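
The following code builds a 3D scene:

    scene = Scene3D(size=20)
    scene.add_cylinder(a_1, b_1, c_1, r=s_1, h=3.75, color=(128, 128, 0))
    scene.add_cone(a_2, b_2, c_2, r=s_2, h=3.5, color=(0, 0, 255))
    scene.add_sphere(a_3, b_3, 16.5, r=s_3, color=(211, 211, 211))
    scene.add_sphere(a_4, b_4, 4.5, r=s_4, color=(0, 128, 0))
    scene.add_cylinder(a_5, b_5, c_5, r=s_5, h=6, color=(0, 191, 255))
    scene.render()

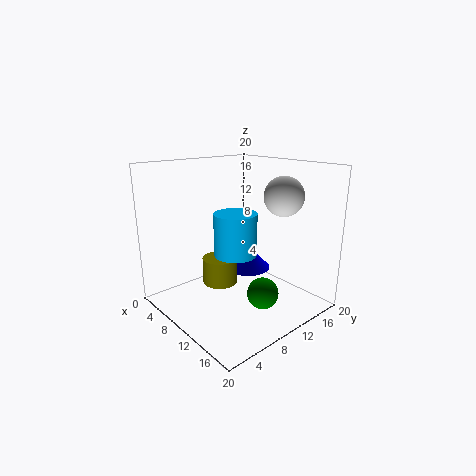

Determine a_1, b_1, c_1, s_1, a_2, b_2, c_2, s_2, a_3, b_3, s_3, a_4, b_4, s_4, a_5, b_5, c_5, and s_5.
a_1 = 7.75, b_1 = 8.5, c_1 = 3, s_1 = 2.5, a_2 = 6.75, b_2 = 15, c_2 = 3, s_2 = 3.5, a_3 = 16, b_3 = 12.25, s_3 = 2.5, a_4 = 16.25, b_4 = 8.75, s_4 = 2, a_5 = 9.75, b_5 = 9.75, c_5 = 7.5, s_5 = 3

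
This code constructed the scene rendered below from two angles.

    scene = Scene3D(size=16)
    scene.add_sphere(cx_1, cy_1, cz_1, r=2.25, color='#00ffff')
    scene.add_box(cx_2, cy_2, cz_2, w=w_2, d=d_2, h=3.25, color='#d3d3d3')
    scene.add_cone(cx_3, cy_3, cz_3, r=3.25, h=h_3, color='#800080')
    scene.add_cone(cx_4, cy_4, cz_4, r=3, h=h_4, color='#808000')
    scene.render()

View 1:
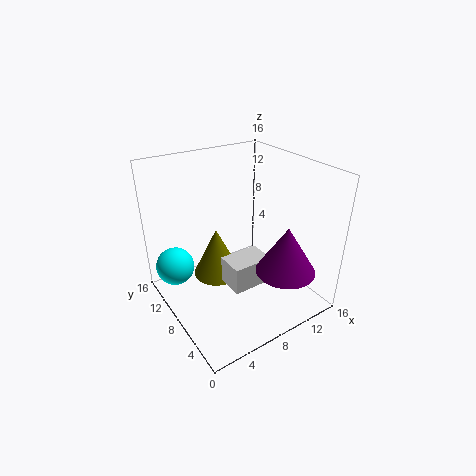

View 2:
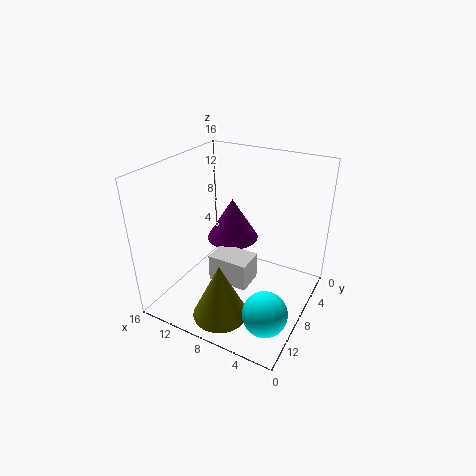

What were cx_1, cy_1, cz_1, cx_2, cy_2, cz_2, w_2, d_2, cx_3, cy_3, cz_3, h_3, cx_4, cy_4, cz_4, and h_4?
cx_1 = 2.25
cy_1 = 13
cz_1 = 3.5
cx_2 = 6.5
cy_2 = 6
cz_2 = 2
w_2 = 4.75
d_2 = 3.25
cx_3 = 11.25
cy_3 = 3.5
cz_3 = 5
h_3 = 5.25
cx_4 = 7.75
cy_4 = 12.5
cz_4 = 0.75
h_4 = 6.25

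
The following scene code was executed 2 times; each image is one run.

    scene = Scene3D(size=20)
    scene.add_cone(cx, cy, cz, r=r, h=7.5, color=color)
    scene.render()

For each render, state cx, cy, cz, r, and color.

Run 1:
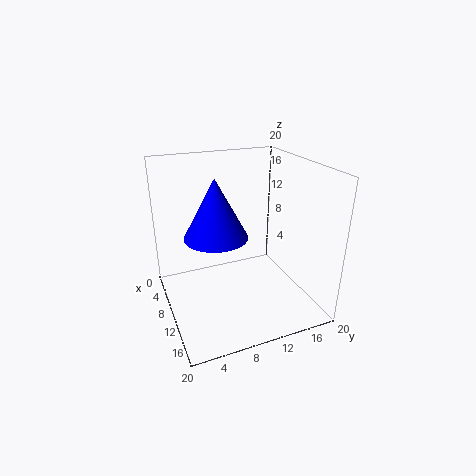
cx = 12.5; cy = 6; cz = 12; r = 4; color = 'blue'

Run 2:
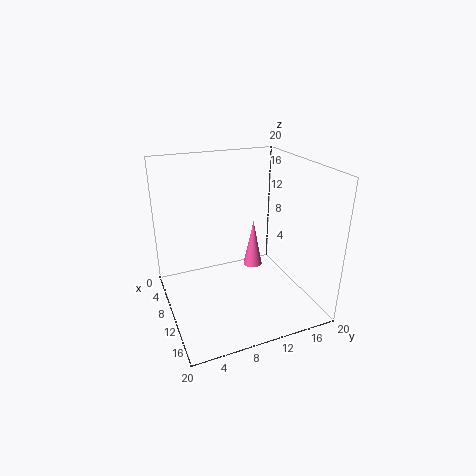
cx = 5.5; cy = 14.5; cz = 2.5; r = 1.5; color = 'hotpink'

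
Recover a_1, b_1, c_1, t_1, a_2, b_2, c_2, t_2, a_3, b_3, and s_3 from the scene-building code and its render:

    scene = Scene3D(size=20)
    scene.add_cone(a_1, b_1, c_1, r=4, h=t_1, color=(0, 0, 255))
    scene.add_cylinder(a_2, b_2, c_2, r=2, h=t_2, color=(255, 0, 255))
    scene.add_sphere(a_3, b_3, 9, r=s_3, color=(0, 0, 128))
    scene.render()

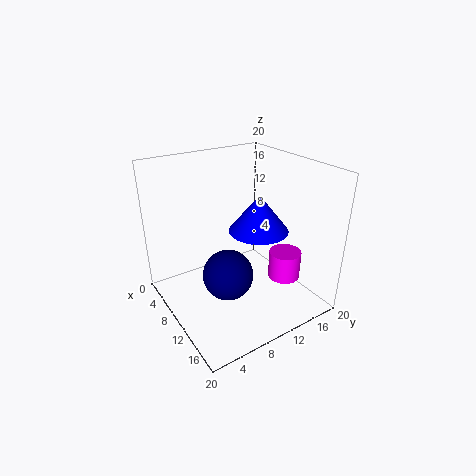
a_1 = 12, b_1 = 12, c_1 = 11.5, t_1 = 5, a_2 = 17, b_2 = 12.5, c_2 = 7, t_2 = 3.5, a_3 = 15.5, b_3 = 5, s_3 = 3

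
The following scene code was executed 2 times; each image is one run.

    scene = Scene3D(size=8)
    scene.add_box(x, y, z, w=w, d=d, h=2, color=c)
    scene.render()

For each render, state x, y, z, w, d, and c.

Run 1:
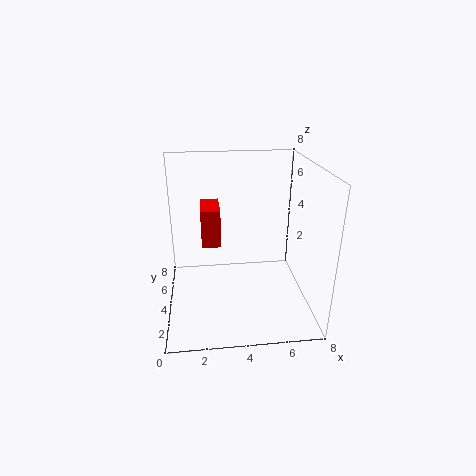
x = 2; y = 3; z = 4; w = 1; d = 2; c = 'red'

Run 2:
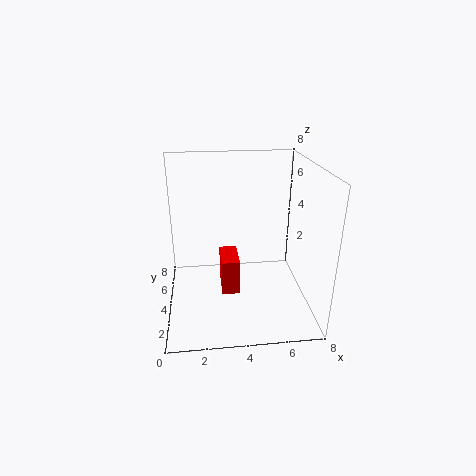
x = 3; y = 3; z = 1; w = 1; d = 2; c = 'red'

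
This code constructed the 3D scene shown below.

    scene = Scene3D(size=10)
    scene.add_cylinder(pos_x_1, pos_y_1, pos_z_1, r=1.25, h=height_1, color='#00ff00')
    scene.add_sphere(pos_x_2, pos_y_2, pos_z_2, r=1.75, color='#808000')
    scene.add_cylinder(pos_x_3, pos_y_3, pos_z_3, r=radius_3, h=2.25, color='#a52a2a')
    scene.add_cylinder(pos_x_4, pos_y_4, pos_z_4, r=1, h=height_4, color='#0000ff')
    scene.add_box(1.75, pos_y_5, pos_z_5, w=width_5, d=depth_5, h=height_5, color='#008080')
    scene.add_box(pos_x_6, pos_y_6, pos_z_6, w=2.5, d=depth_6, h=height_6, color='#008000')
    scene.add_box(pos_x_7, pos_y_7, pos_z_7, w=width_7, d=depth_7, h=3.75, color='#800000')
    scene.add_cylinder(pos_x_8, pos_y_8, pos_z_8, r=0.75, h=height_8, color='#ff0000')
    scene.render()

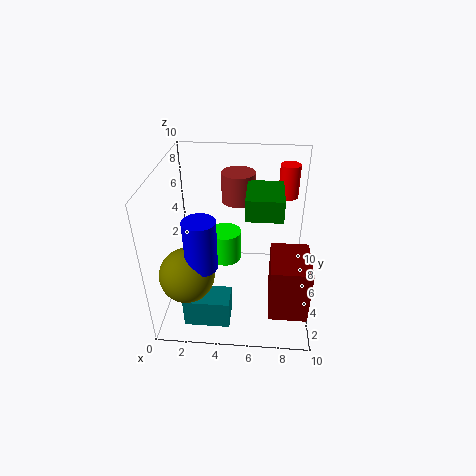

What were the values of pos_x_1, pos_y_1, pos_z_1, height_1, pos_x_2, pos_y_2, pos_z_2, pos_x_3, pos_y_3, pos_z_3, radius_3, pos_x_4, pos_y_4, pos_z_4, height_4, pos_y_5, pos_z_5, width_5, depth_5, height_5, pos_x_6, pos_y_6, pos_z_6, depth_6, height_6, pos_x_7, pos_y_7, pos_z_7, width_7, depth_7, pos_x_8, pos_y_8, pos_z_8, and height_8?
pos_x_1 = 3.75
pos_y_1 = 7.75
pos_z_1 = 1.25
height_1 = 2.5
pos_x_2 = 2
pos_y_2 = 2
pos_z_2 = 4
pos_x_3 = 4.75
pos_y_3 = 8.25
pos_z_3 = 6.25
radius_3 = 1.25
pos_x_4 = 3
pos_y_4 = 2
pos_z_4 = 4.75
height_4 = 3.25
pos_y_5 = 1
pos_z_5 = 0.5
width_5 = 3
depth_5 = 1.75
height_5 = 2
pos_x_6 = 5.5
pos_y_6 = 4.25
pos_z_6 = 6.75
depth_6 = 3.25
height_6 = 1.5
pos_x_7 = 7.25
pos_y_7 = 1
pos_z_7 = 1.5
width_7 = 2.5
depth_7 = 3.25
pos_x_8 = 8.5
pos_y_8 = 8.75
pos_z_8 = 6.5
height_8 = 2.5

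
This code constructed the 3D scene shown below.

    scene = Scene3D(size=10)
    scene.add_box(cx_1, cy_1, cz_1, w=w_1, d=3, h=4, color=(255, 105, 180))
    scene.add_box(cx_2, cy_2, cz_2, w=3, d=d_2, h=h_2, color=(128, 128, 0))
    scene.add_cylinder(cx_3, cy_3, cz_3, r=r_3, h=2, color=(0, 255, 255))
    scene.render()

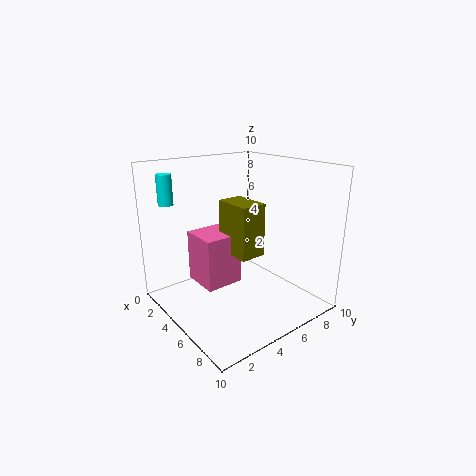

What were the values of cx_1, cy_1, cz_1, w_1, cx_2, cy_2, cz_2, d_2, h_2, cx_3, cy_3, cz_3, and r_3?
cx_1 = 0.5, cy_1 = 3.5, cz_1 = 0.5, w_1 = 3, cx_2 = 2, cy_2 = 5.5, cz_2 = 3, d_2 = 2, h_2 = 4, cx_3 = 2.5, cy_3 = 1, cz_3 = 7.5, r_3 = 0.5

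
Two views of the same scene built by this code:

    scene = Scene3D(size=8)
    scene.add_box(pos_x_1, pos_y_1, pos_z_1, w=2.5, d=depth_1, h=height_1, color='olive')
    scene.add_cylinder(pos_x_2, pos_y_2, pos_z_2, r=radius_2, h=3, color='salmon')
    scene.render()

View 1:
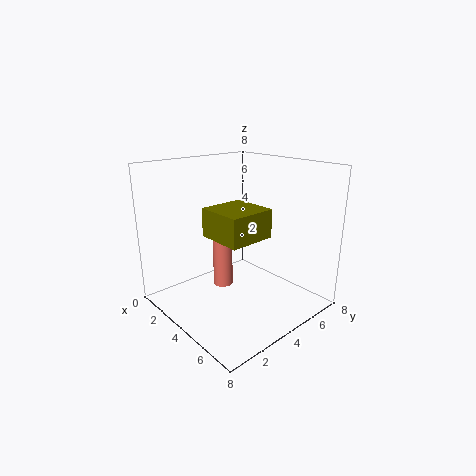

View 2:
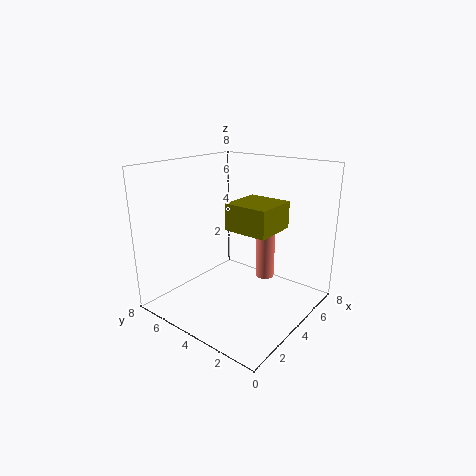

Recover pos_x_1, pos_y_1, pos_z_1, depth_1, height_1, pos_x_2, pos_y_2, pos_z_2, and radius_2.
pos_x_1 = 3.5; pos_y_1 = 2; pos_z_1 = 4.5; depth_1 = 2.5; height_1 = 1.5; pos_x_2 = 4.5; pos_y_2 = 2.5; pos_z_2 = 2; radius_2 = 0.5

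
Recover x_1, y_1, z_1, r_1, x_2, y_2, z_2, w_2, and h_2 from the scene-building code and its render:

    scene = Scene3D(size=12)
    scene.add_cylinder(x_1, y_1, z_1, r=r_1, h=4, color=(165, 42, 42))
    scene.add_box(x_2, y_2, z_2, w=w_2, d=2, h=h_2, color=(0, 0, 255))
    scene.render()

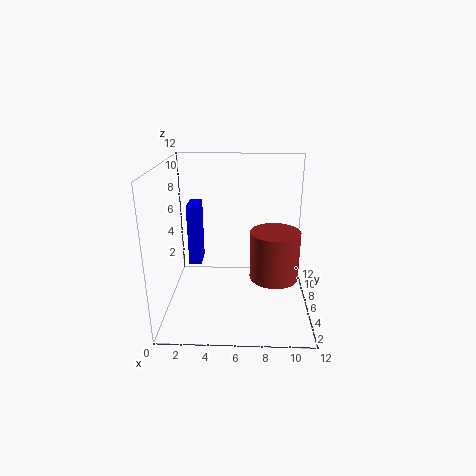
x_1 = 9, y_1 = 5, z_1 = 3, r_1 = 2, x_2 = 2, y_2 = 5, z_2 = 4, w_2 = 1, h_2 = 5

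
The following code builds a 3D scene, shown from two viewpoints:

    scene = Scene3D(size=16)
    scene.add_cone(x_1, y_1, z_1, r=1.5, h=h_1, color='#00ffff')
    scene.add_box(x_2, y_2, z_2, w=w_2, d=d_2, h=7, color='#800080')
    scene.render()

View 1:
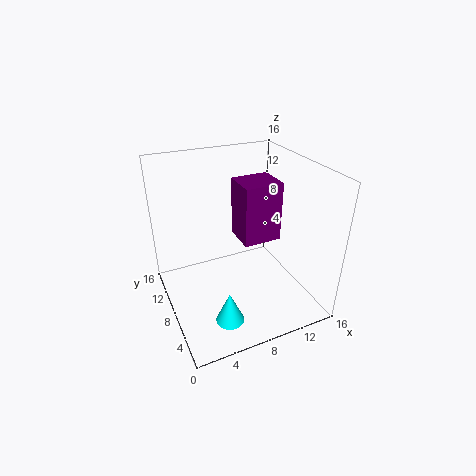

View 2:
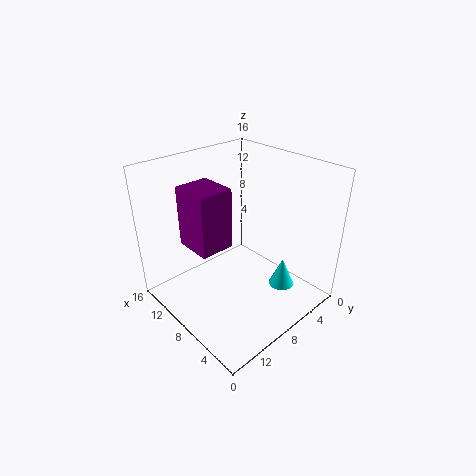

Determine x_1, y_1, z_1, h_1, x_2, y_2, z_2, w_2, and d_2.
x_1 = 5, y_1 = 3.5, z_1 = 1, h_1 = 3.5, x_2 = 9, y_2 = 8, z_2 = 6.5, w_2 = 4.5, d_2 = 4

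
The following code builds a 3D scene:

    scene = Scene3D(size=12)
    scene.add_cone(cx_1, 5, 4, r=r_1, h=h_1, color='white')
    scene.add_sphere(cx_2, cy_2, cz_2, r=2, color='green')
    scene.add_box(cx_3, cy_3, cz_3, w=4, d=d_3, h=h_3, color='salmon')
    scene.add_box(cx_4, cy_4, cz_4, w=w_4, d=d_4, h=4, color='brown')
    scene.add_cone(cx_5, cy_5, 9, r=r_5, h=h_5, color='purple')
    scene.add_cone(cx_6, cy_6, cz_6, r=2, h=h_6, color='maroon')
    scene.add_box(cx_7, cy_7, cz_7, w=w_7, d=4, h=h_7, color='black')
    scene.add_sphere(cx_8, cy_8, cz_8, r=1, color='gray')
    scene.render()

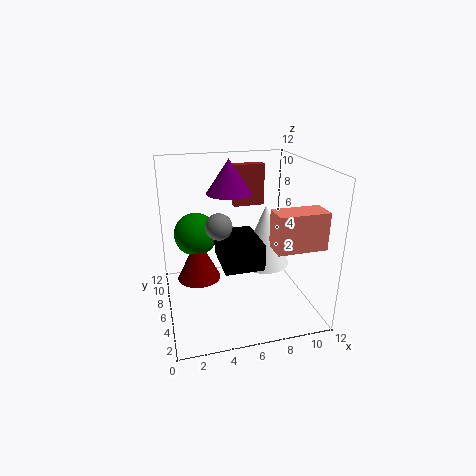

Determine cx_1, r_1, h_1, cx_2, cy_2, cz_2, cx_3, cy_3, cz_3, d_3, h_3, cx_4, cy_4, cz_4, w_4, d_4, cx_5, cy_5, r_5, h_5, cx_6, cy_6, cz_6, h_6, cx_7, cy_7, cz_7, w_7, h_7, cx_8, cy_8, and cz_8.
cx_1 = 8; r_1 = 2; h_1 = 5; cx_2 = 3; cy_2 = 10; cz_2 = 5; cx_3 = 8; cy_3 = 2; cz_3 = 6; d_3 = 2; h_3 = 3; cx_4 = 7; cy_4 = 11; cz_4 = 7; w_4 = 3; d_4 = 1; cx_5 = 6; cy_5 = 9; r_5 = 2; h_5 = 3; cx_6 = 3; cy_6 = 9; cz_6 = 1; h_6 = 4; cx_7 = 4; cy_7 = 2; cz_7 = 5; w_7 = 3; h_7 = 2; cx_8 = 4; cy_8 = 4; cz_8 = 8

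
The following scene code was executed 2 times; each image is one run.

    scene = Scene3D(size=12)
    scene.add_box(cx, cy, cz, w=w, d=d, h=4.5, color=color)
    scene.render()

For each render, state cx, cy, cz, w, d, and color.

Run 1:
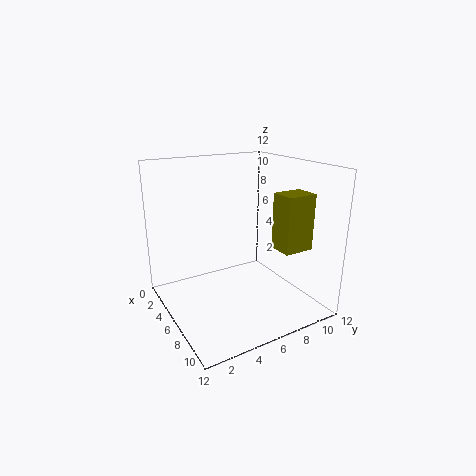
cx = 8; cy = 8; cz = 5.5; w = 2; d = 2.5; color = 'olive'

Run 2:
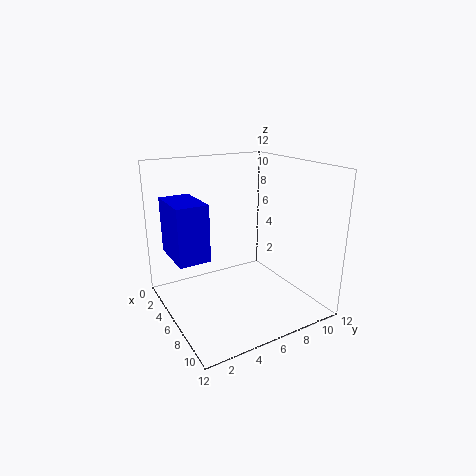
cx = 3; cy = 0.5; cz = 5; w = 4; d = 2.5; color = 'blue'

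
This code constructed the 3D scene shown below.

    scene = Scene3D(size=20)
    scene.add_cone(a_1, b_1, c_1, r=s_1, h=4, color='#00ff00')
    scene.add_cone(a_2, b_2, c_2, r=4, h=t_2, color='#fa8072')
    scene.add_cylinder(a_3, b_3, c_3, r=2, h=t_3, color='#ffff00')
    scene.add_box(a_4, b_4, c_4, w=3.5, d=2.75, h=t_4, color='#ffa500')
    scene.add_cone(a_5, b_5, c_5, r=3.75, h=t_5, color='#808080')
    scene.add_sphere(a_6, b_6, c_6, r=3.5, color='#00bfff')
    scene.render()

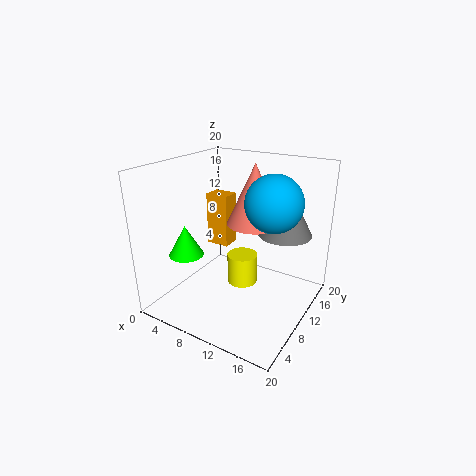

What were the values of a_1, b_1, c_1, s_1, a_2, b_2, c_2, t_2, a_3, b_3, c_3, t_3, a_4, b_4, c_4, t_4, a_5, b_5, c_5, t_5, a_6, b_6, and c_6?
a_1 = 5.75; b_1 = 4; c_1 = 9; s_1 = 2.25; a_2 = 10.5; b_2 = 13.75; c_2 = 11; t_2 = 8.75; a_3 = 11.75; b_3 = 8.25; c_3 = 4.75; t_3 = 4; a_4 = 2.75; b_4 = 12.75; c_4 = 6.5; t_4 = 8; a_5 = 15.25; b_5 = 14; c_5 = 10.25; t_5 = 7.25; a_6 = 16; b_6 = 8.25; c_6 = 16.5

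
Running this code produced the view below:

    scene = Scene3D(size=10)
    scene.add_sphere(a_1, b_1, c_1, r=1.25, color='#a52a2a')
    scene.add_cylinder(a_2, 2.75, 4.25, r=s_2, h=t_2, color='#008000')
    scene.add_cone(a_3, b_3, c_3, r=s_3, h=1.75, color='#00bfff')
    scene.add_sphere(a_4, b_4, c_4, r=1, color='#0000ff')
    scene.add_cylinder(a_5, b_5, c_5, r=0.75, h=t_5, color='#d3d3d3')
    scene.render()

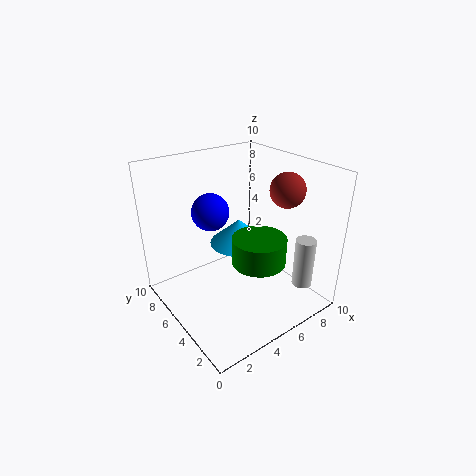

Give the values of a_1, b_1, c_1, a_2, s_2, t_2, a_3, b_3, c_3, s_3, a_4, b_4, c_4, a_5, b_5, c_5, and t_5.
a_1 = 8.5; b_1 = 4; c_1 = 8; a_2 = 5; s_2 = 1.75; t_2 = 1.75; a_3 = 5.25; b_3 = 5.25; c_3 = 4.5; s_3 = 2; a_4 = 1.5; b_4 = 2.75; c_4 = 8.75; a_5 = 9.25; b_5 = 2.5; c_5 = 0.75; t_5 = 3.75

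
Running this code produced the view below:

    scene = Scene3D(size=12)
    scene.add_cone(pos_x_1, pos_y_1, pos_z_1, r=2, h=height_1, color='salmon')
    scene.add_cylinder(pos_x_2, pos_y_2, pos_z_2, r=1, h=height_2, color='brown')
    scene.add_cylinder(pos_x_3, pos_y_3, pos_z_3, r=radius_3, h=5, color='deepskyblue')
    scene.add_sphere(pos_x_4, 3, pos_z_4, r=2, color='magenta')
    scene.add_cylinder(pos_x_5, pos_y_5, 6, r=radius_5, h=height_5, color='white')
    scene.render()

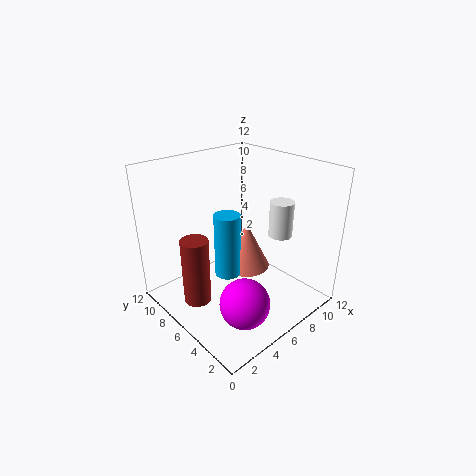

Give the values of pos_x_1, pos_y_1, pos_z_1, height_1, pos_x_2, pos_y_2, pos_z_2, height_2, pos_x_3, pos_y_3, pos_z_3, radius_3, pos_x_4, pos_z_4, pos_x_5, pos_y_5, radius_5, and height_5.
pos_x_1 = 7
pos_y_1 = 6
pos_z_1 = 3
height_1 = 4
pos_x_2 = 1
pos_y_2 = 5
pos_z_2 = 3
height_2 = 5
pos_x_3 = 4
pos_y_3 = 5
pos_z_3 = 4
radius_3 = 1
pos_x_4 = 4
pos_z_4 = 2
pos_x_5 = 9
pos_y_5 = 4
radius_5 = 1
height_5 = 3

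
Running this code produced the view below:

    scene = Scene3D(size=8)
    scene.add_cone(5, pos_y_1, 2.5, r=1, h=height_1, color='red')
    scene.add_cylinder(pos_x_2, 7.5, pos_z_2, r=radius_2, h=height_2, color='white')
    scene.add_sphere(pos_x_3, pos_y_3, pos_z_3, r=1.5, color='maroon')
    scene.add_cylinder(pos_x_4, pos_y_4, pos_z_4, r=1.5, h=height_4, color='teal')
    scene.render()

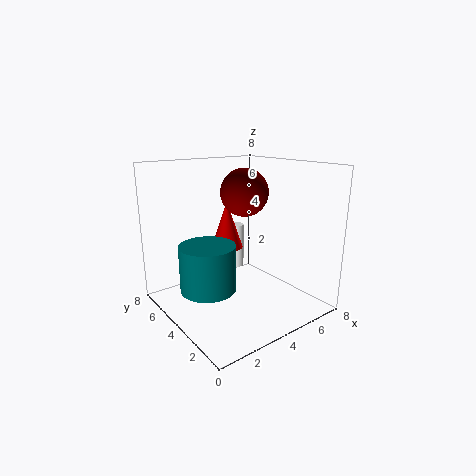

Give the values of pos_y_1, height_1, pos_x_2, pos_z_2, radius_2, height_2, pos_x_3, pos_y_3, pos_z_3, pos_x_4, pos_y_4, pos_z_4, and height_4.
pos_y_1 = 6.5, height_1 = 3, pos_x_2 = 6.5, pos_z_2 = 0.5, radius_2 = 0.5, height_2 = 3, pos_x_3 = 6, pos_y_3 = 6, pos_z_3 = 6, pos_x_4 = 2, pos_y_4 = 4, pos_z_4 = 1.5, height_4 = 2.5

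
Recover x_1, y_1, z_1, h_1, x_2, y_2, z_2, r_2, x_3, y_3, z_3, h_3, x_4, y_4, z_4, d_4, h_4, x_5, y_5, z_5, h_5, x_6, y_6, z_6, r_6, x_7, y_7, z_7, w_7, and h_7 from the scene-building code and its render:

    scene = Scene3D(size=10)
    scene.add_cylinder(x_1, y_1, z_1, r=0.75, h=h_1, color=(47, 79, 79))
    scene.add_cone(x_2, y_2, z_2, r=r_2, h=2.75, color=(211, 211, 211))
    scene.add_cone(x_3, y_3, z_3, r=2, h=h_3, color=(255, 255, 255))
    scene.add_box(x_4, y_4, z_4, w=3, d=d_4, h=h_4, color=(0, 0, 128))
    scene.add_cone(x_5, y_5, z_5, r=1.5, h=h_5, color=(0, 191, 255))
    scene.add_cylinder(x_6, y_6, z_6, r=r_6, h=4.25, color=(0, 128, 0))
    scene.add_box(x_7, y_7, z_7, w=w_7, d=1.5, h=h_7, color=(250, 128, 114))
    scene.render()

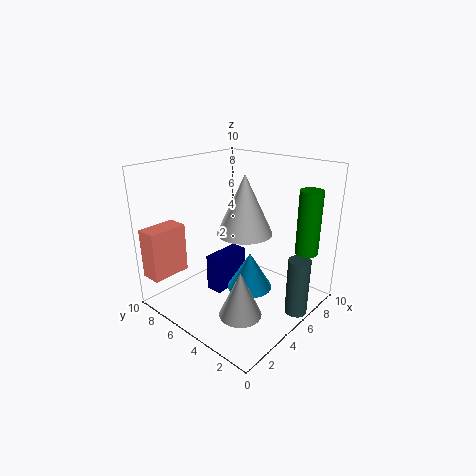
x_1 = 6.25, y_1 = 0.75, z_1 = 0.25, h_1 = 4, x_2 = 1.5, y_2 = 1.75, z_2 = 2.25, r_2 = 1.25, x_3 = 6, y_3 = 5.25, z_3 = 5, h_3 = 4.25, x_4 = 4.25, y_4 = 6.25, z_4 = 0.25, d_4 = 1.25, h_4 = 2.75, x_5 = 4.5, y_5 = 3.5, z_5 = 2, h_5 = 2.5, x_6 = 7, y_6 = 0.75, z_6 = 4.5, r_6 = 0.75, x_7 = 0.25, y_7 = 8.25, z_7 = 2.25, w_7 = 2.75, h_7 = 3.5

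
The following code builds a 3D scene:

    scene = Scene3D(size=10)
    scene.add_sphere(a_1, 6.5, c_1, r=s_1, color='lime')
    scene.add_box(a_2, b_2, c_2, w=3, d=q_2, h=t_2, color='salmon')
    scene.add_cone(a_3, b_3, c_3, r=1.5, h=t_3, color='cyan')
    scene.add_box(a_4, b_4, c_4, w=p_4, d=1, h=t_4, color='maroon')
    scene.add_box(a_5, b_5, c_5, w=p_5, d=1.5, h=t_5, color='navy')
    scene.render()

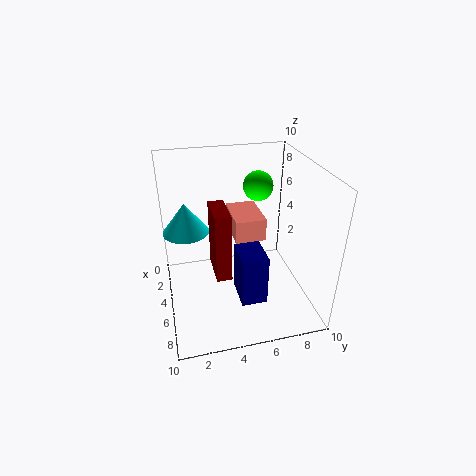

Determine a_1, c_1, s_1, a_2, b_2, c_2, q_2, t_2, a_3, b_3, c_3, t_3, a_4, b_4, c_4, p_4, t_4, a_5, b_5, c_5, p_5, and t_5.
a_1 = 4.5; c_1 = 8.5; s_1 = 1; a_2 = 3.5; b_2 = 4.5; c_2 = 5.5; q_2 = 2; t_2 = 1.5; a_3 = 5; b_3 = 1.5; c_3 = 6; t_3 = 2; a_4 = 5; b_4 = 3; c_4 = 3.5; p_4 = 2.5; t_4 = 4.5; a_5 = 8; b_5 = 4; c_5 = 3.5; p_5 = 2; t_5 = 3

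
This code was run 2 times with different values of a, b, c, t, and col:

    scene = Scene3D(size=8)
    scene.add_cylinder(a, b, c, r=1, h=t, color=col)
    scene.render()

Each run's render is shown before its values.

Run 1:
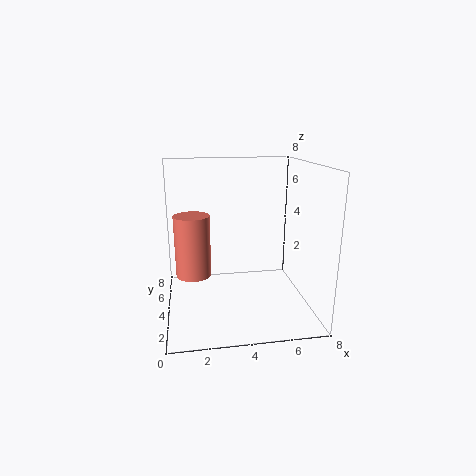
a = 1.5
b = 4.5
c = 1.75
t = 3.5
col = 'salmon'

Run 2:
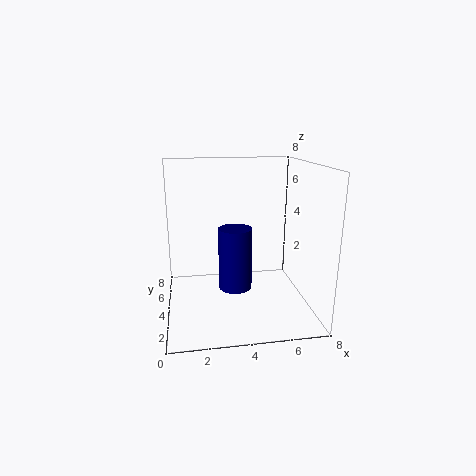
a = 4
b = 5
c = 0.5
t = 3.75
col = 'navy'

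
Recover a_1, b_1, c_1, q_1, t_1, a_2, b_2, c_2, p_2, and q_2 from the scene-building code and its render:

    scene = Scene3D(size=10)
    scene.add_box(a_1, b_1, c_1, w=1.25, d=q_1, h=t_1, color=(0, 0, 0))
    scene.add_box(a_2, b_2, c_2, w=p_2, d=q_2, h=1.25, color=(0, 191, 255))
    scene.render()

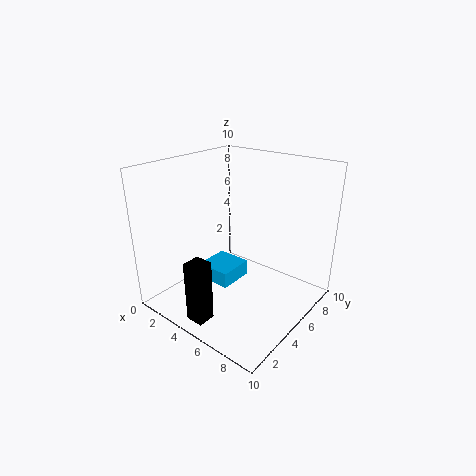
a_1 = 4
b_1 = 0.75
c_1 = 0.25
q_1 = 1.25
t_1 = 4.25
a_2 = 1
b_2 = 5
c_2 = 0.25
p_2 = 2.75
q_2 = 2.75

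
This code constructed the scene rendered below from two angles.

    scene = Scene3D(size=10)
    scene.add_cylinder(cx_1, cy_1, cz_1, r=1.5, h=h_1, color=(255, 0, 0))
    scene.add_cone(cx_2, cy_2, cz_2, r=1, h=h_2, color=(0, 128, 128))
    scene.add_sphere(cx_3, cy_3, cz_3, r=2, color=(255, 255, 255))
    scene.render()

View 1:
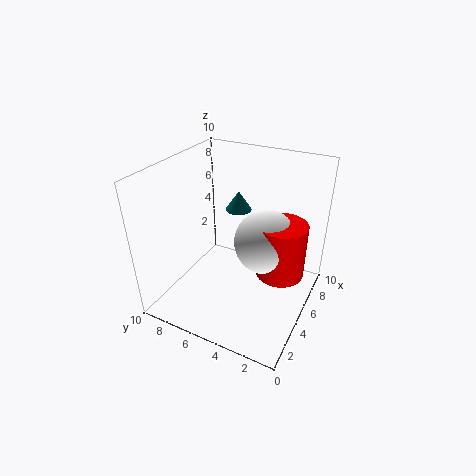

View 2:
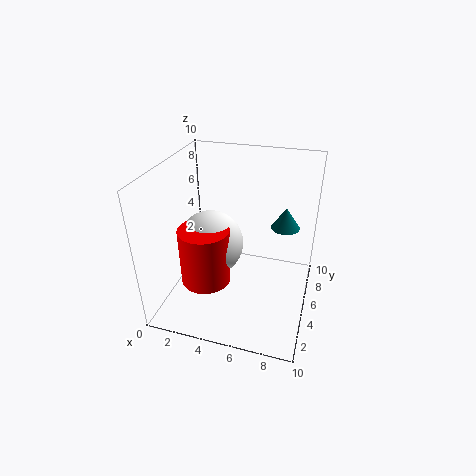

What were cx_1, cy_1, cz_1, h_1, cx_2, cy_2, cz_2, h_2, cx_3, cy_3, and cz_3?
cx_1 = 4
cy_1 = 1.5
cz_1 = 4
h_1 = 3.5
cx_2 = 8
cy_2 = 6.5
cz_2 = 5.5
h_2 = 1.5
cx_3 = 4
cy_3 = 2.5
cz_3 = 6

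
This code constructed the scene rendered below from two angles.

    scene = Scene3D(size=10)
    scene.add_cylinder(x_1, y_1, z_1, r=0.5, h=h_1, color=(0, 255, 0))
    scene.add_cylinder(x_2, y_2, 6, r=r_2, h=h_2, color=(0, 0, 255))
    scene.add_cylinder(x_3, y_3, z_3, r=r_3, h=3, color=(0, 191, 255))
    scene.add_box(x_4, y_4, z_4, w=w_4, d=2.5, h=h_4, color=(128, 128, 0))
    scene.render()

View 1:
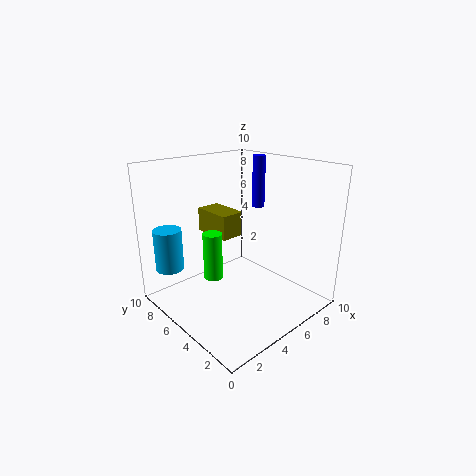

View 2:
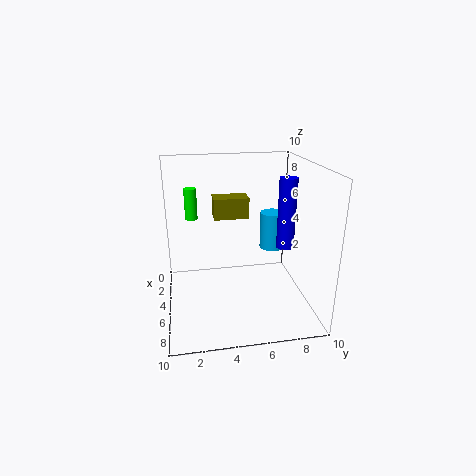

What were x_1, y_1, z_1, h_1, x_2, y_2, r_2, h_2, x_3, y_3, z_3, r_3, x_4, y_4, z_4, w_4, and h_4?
x_1 = 0.5, y_1 = 2, z_1 = 5, h_1 = 2.5, x_2 = 9, y_2 = 7, r_2 = 0.5, h_2 = 4, x_3 = 1.5, y_3 = 8.5, z_3 = 2.5, r_3 = 1, x_4 = 2.5, y_4 = 3.5, z_4 = 6, w_4 = 1.5, h_4 = 1.5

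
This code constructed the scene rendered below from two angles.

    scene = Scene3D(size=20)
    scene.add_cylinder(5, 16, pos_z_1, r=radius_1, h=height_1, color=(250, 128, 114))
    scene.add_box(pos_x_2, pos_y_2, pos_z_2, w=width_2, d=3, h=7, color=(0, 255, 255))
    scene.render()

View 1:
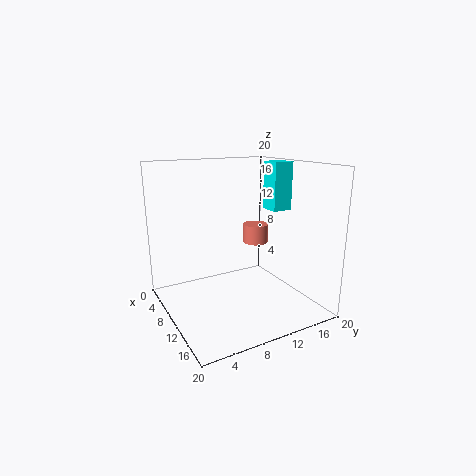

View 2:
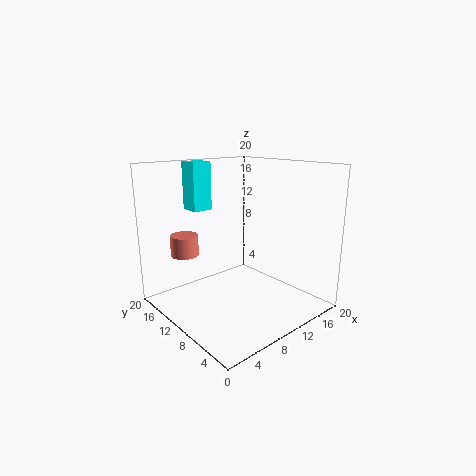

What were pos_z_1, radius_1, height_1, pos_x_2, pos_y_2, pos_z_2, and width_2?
pos_z_1 = 7, radius_1 = 2, height_1 = 3, pos_x_2 = 7, pos_y_2 = 16, pos_z_2 = 13, width_2 = 3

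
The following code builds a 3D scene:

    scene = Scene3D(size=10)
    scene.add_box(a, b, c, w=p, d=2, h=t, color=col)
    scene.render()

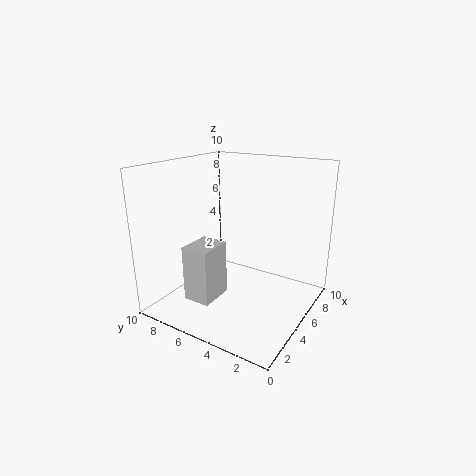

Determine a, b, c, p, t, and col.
a = 2.5, b = 6, c = 0.5, p = 2.5, t = 4, col = 'lightgray'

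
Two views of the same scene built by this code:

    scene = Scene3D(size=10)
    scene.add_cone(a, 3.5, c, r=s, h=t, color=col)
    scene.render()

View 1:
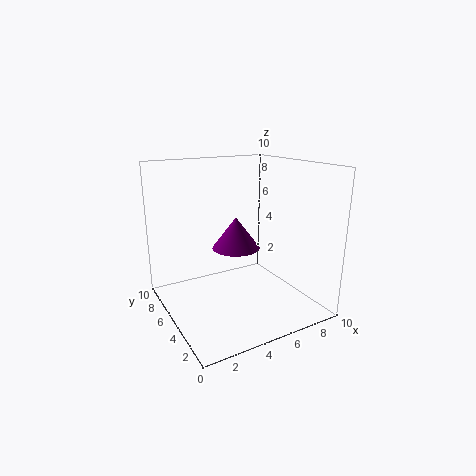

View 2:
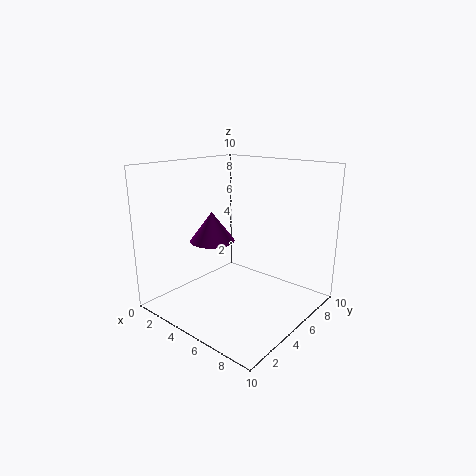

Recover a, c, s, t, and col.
a = 4
c = 5
s = 1.5
t = 2
col = 'purple'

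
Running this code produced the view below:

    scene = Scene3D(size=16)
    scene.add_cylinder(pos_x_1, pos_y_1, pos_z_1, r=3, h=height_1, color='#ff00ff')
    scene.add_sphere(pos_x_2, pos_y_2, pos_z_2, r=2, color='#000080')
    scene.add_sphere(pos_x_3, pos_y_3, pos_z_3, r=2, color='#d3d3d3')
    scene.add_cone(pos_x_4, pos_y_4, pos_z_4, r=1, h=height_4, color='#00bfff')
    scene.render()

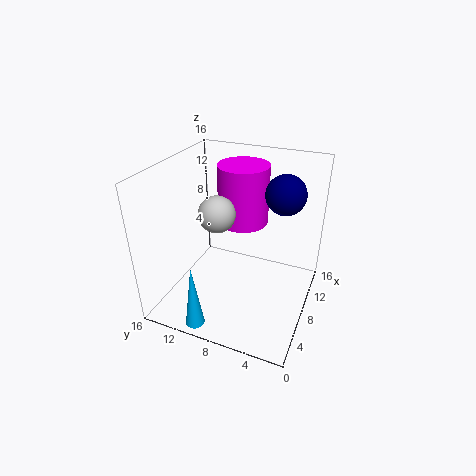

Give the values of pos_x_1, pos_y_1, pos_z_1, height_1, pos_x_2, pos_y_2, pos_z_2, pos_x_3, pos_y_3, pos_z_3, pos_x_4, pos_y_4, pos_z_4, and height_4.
pos_x_1 = 12, pos_y_1 = 9, pos_z_1 = 8, height_1 = 7, pos_x_2 = 8, pos_y_2 = 3, pos_z_2 = 14, pos_x_3 = 7, pos_y_3 = 10, pos_z_3 = 11, pos_x_4 = 1, pos_y_4 = 10, pos_z_4 = 1, height_4 = 7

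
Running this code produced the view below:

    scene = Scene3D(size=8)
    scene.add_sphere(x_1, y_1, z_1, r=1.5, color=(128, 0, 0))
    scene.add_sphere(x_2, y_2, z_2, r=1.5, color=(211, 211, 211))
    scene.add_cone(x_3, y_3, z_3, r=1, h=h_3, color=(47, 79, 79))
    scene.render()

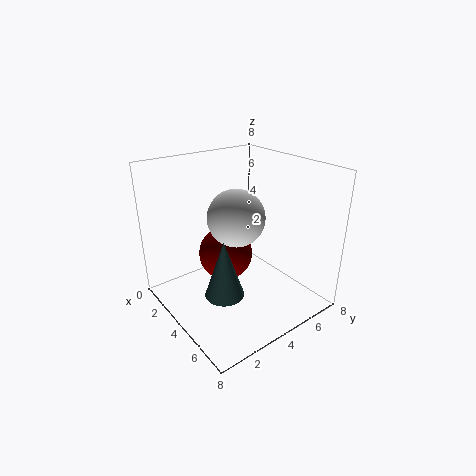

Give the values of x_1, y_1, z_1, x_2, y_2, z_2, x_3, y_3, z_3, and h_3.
x_1 = 3.5; y_1 = 3.5; z_1 = 3; x_2 = 4.5; y_2 = 3.5; z_2 = 5.5; x_3 = 5.5; y_3 = 2; z_3 = 2; h_3 = 3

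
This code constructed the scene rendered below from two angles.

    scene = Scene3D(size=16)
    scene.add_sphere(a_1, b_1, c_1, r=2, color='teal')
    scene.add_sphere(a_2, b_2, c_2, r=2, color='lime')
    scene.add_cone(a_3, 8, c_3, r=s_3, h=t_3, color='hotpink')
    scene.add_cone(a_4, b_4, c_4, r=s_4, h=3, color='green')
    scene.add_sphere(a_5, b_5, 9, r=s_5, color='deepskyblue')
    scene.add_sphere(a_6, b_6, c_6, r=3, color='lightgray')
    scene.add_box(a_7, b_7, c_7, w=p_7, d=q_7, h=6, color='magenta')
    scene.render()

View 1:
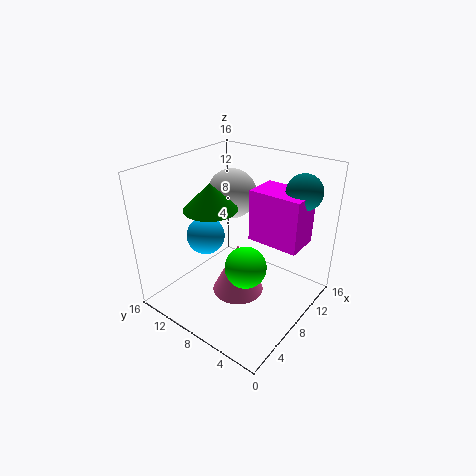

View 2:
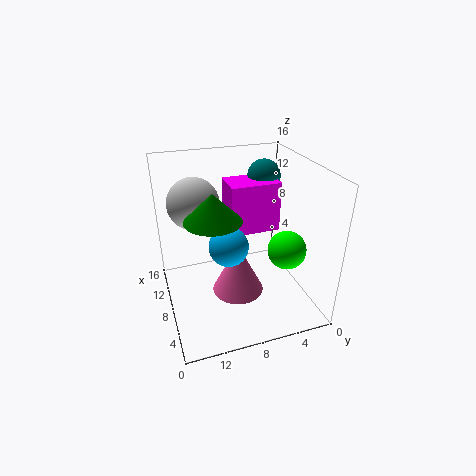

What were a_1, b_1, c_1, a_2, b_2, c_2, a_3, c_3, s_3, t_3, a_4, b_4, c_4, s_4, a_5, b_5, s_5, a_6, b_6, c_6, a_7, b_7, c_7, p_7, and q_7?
a_1 = 13, b_1 = 3, c_1 = 13, a_2 = 4, b_2 = 4, c_2 = 8, a_3 = 8, c_3 = 1, s_3 = 3, t_3 = 6, a_4 = 7, b_4 = 11, c_4 = 11, s_4 = 3, a_5 = 5, b_5 = 10, s_5 = 2, a_6 = 12, b_6 = 12, c_6 = 11, a_7 = 10, b_7 = 2, c_7 = 7, p_7 = 4, q_7 = 6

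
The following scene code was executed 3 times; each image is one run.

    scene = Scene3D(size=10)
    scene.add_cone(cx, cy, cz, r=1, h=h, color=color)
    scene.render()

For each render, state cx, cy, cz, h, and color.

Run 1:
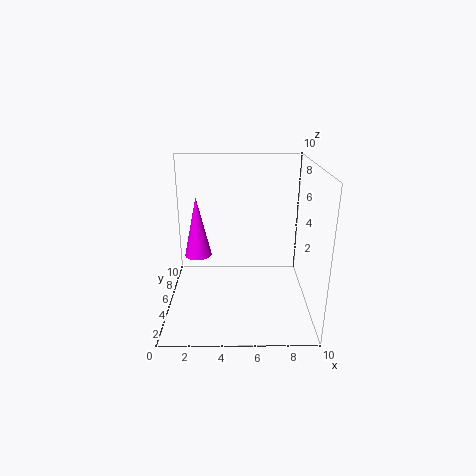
cx = 2; cy = 6.5; cz = 3; h = 4.5; color = 'magenta'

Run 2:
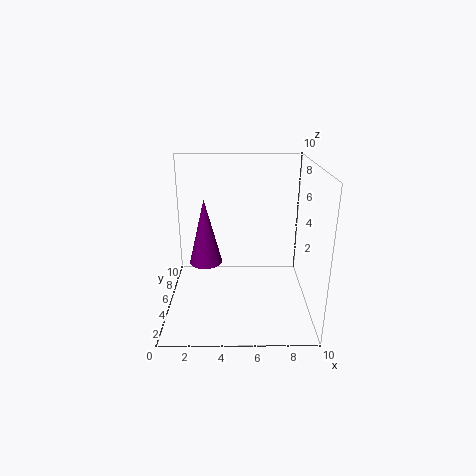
cx = 3; cy = 2.5; cz = 4.5; h = 4; color = 'purple'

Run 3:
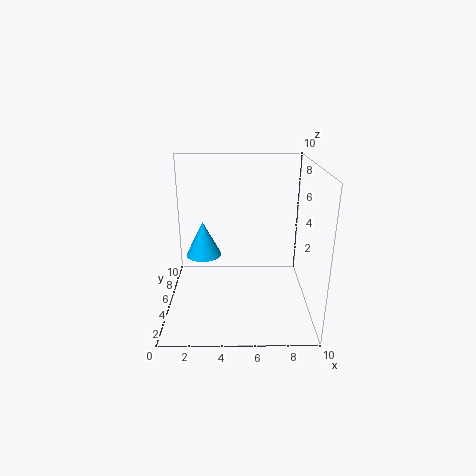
cx = 3; cy = 1.5; cz = 5.5; h = 2; color = 'deepskyblue'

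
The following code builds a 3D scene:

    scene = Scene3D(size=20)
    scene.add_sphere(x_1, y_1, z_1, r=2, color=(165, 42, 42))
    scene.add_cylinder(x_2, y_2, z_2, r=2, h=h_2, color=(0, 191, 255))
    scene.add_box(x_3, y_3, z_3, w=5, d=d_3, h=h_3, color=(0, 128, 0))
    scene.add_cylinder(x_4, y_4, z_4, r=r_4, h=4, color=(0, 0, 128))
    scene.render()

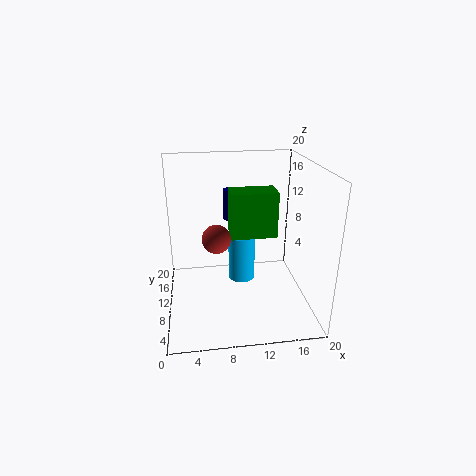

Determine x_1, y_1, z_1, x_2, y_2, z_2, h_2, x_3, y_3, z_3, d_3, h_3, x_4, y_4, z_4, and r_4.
x_1 = 7; y_1 = 10; z_1 = 10; x_2 = 11; y_2 = 13; z_2 = 2; h_2 = 7; x_3 = 8; y_3 = 1; z_3 = 14; d_3 = 3; h_3 = 5; x_4 = 9; y_4 = 10; z_4 = 13; r_4 = 1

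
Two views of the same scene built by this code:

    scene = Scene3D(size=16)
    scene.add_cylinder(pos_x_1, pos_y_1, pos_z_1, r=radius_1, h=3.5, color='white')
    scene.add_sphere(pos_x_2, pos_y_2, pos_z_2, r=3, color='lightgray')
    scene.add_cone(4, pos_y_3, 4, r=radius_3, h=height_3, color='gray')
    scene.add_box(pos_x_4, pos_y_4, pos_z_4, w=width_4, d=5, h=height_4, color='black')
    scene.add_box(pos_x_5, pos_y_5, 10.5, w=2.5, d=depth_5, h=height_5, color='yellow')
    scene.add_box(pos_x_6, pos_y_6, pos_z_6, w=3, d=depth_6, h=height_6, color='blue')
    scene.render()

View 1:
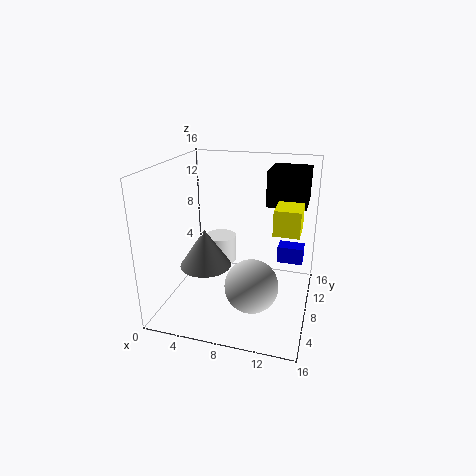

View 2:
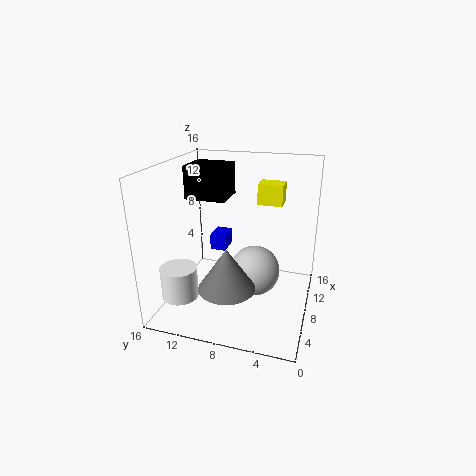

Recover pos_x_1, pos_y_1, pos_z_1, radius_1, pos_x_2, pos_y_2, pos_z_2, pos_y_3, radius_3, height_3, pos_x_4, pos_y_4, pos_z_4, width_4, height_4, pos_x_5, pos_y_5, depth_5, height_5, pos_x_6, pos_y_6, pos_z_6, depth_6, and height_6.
pos_x_1 = 4, pos_y_1 = 13.5, pos_z_1 = 2, radius_1 = 2, pos_x_2 = 10, pos_y_2 = 6.5, pos_z_2 = 3, pos_y_3 = 8, radius_3 = 3, height_3 = 4.5, pos_x_4 = 10.5, pos_y_4 = 10.5, pos_z_4 = 11, width_4 = 4.5, height_4 = 4, pos_x_5 = 12.5, pos_y_5 = 4, depth_5 = 3, height_5 = 2.5, pos_x_6 = 12, pos_y_6 = 11, pos_z_6 = 4, depth_6 = 2, height_6 = 2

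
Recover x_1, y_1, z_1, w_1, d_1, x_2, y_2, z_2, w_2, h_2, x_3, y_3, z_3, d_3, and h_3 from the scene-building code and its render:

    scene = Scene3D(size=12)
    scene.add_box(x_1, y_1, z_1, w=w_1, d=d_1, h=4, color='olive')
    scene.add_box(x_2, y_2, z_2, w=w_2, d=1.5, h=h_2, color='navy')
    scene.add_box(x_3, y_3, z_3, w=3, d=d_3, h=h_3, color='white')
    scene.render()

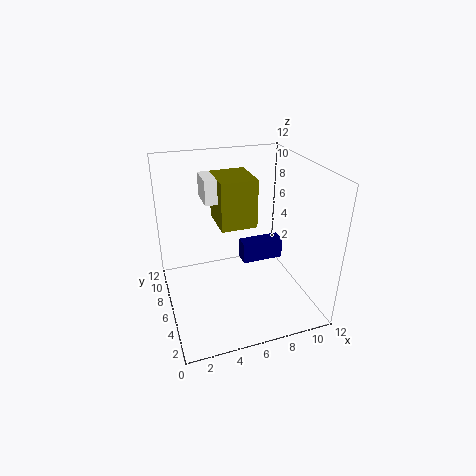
x_1 = 4.5
y_1 = 5.5
z_1 = 7
w_1 = 3
d_1 = 3.5
x_2 = 7.5
y_2 = 8.5
z_2 = 1.5
w_2 = 4
h_2 = 2
x_3 = 3.5
y_3 = 6.5
z_3 = 9
d_3 = 2.5
h_3 = 2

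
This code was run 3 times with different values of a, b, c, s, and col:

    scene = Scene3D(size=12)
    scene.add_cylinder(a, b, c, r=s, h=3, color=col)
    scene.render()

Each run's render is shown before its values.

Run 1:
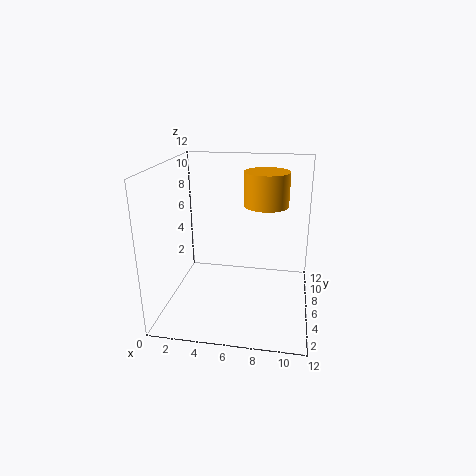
a = 8, b = 9, c = 8, s = 2, col = 'orange'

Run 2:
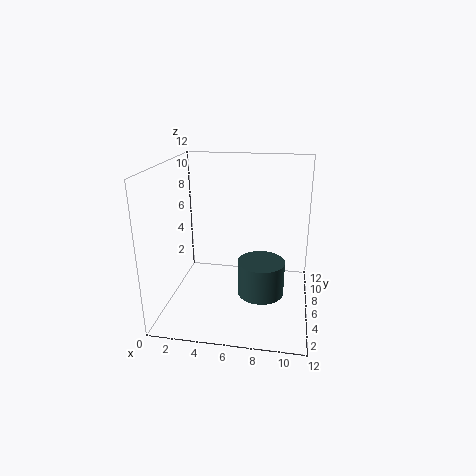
a = 8, b = 6, c = 1, s = 2, col = 'darkslategray'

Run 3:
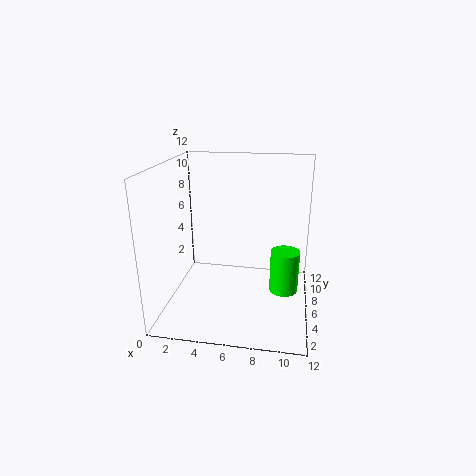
a = 10, b = 2, c = 4, s = 1, col = 'lime'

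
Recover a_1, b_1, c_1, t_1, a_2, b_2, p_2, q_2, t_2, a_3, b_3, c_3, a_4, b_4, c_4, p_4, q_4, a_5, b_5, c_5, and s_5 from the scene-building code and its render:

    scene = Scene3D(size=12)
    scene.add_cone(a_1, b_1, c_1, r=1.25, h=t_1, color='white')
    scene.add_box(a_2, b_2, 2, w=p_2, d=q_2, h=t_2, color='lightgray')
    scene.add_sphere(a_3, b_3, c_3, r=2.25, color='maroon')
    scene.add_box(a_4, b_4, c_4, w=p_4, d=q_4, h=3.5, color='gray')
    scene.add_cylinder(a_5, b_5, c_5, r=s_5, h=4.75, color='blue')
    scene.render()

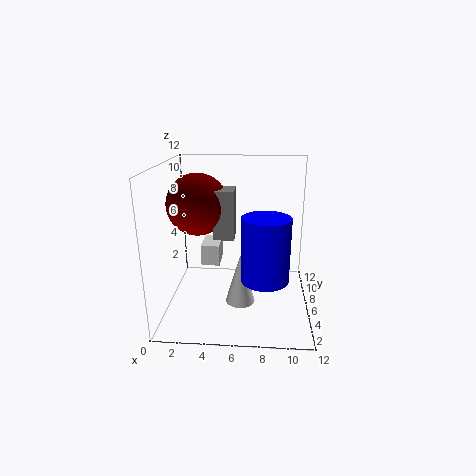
a_1 = 6.25, b_1 = 5.25, c_1 = 0.5, t_1 = 4.25, a_2 = 2.25, b_2 = 8.75, p_2 = 1.75, q_2 = 3, t_2 = 2, a_3 = 3.25, b_3 = 3.5, c_3 = 9.5, a_4 = 4.5, b_4 = 2.25, c_4 = 7.25, p_4 = 1.5, q_4 = 2, a_5 = 8.25, b_5 = 2.25, c_5 = 4.25, s_5 = 1.75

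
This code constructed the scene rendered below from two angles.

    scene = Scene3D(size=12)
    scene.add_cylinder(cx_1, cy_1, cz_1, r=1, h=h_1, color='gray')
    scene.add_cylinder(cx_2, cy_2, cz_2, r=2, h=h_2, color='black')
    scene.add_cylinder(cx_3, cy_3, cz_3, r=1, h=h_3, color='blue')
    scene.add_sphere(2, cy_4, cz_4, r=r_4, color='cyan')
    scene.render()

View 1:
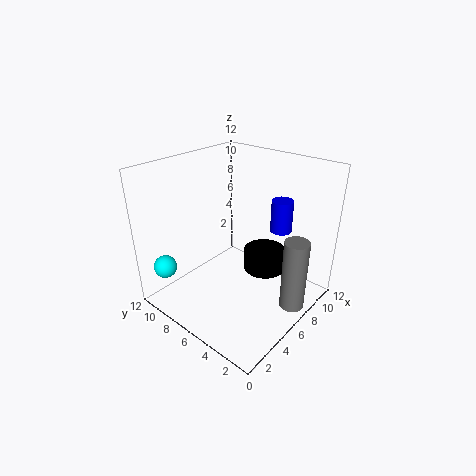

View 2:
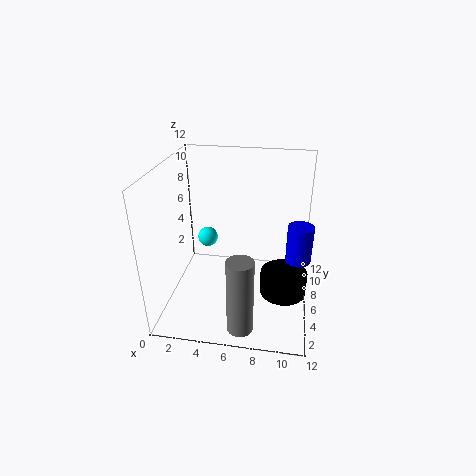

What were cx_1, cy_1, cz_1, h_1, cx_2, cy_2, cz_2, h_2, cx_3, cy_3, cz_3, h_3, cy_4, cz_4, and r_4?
cx_1 = 7; cy_1 = 1; cz_1 = 1; h_1 = 6; cx_2 = 10; cy_2 = 6; cz_2 = 1; h_2 = 2; cx_3 = 11; cy_3 = 5; cz_3 = 5; h_3 = 3; cy_4 = 11; cz_4 = 3; r_4 = 1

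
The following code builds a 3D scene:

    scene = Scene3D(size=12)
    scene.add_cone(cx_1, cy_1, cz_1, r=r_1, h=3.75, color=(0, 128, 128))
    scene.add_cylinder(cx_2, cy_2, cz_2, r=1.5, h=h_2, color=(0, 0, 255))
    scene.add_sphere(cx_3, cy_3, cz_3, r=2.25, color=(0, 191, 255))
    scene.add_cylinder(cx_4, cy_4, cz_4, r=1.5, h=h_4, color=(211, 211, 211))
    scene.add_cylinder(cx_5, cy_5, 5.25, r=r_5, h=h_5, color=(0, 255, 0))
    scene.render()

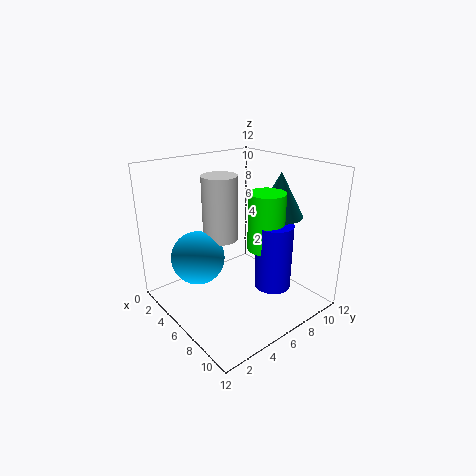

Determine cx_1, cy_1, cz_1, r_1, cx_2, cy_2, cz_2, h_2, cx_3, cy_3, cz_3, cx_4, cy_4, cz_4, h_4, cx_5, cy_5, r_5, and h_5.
cx_1 = 7.25, cy_1 = 9.5, cz_1 = 7.5, r_1 = 2, cx_2 = 8.5, cy_2 = 7.75, cz_2 = 2, h_2 = 5.5, cx_3 = 4, cy_3 = 3.25, cz_3 = 4.25, cx_4 = 4.25, cy_4 = 5.5, cz_4 = 5.5, h_4 = 5.5, cx_5 = 7.75, cy_5 = 7.5, r_5 = 1.5, h_5 = 4.75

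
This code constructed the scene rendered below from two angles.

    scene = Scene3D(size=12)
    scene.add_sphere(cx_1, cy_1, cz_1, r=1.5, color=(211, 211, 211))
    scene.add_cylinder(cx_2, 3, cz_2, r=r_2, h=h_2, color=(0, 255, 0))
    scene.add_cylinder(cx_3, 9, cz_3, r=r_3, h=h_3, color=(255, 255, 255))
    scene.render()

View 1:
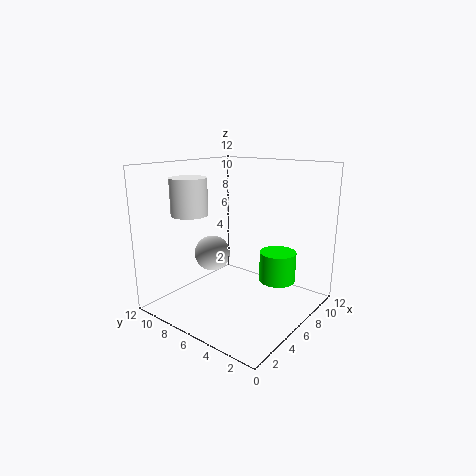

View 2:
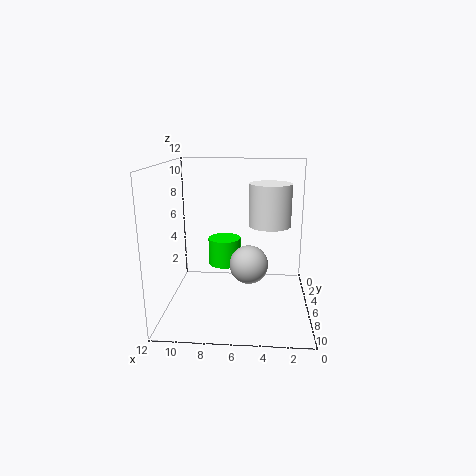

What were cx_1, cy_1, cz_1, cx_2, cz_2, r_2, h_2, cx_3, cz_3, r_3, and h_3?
cx_1 = 5, cy_1 = 8, cz_1 = 4.5, cx_2 = 7.5, cz_2 = 2.5, r_2 = 1.5, h_2 = 2.5, cx_3 = 3.5, cz_3 = 8, r_3 = 1.5, h_3 = 3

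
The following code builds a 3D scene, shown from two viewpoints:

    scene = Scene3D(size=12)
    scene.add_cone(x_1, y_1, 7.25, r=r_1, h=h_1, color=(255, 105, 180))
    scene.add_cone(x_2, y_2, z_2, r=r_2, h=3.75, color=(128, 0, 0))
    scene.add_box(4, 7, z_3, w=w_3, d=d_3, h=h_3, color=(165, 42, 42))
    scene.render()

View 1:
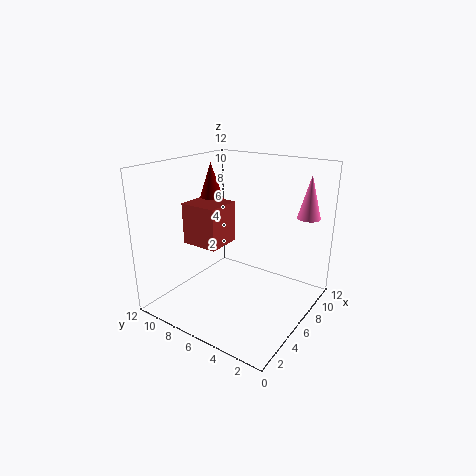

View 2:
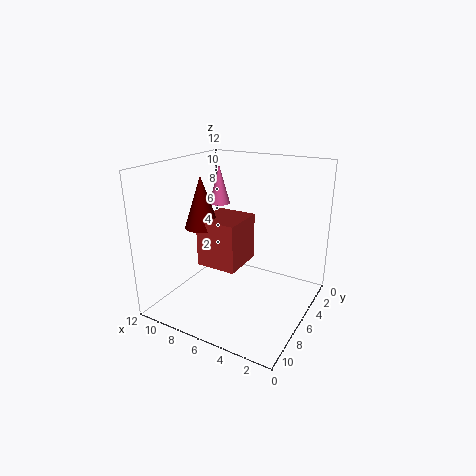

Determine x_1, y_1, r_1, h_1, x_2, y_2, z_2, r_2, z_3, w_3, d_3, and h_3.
x_1 = 10.5; y_1 = 1.75; r_1 = 1; h_1 = 3.75; x_2 = 7; y_2 = 9.5; z_2 = 8; r_2 = 1.25; z_3 = 5.25; w_3 = 3; d_3 = 3.25; h_3 = 3.5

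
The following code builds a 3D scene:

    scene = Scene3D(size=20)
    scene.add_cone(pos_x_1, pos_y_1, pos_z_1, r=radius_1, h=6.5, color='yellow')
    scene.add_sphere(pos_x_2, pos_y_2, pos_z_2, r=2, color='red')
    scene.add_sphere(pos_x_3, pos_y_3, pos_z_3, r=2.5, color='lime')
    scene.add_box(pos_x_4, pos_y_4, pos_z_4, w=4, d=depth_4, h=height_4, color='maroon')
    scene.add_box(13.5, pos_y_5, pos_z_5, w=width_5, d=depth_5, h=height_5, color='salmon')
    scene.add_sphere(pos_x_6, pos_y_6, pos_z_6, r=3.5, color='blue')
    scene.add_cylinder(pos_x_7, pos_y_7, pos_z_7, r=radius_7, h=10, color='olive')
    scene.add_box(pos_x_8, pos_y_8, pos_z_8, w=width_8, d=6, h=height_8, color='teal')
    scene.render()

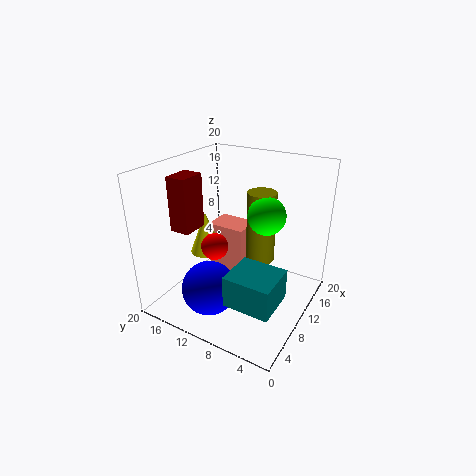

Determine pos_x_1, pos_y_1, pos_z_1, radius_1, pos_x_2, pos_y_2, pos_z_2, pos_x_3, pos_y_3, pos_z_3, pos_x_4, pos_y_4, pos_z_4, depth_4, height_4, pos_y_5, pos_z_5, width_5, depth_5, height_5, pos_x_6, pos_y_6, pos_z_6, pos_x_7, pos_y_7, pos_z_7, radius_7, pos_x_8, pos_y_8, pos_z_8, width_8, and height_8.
pos_x_1 = 12
pos_y_1 = 17
pos_z_1 = 5
radius_1 = 2.5
pos_x_2 = 10
pos_y_2 = 14
pos_z_2 = 7.5
pos_x_3 = 10.5
pos_y_3 = 6
pos_z_3 = 14
pos_x_4 = 7
pos_y_4 = 16.5
pos_z_4 = 10
depth_4 = 3
height_4 = 8
pos_y_5 = 11.5
pos_z_5 = 1
width_5 = 4.5
depth_5 = 6
height_5 = 8
pos_x_6 = 3.5
pos_y_6 = 10.5
pos_z_6 = 5.5
pos_x_7 = 12
pos_y_7 = 7.5
pos_z_7 = 6.5
radius_7 = 2
pos_x_8 = 2
pos_y_8 = 1.5
pos_z_8 = 5
width_8 = 5.5
height_8 = 4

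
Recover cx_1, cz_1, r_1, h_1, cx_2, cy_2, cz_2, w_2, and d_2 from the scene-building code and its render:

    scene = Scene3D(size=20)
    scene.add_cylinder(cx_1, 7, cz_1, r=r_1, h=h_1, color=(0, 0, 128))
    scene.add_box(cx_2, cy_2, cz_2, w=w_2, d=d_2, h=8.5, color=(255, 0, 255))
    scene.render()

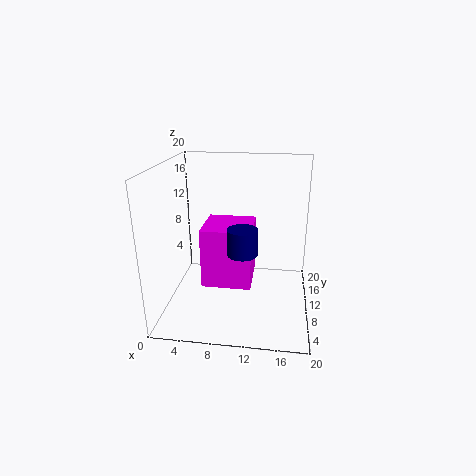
cx_1 = 11
cz_1 = 9
r_1 = 2
h_1 = 3.5
cx_2 = 5
cy_2 = 8
cz_2 = 3
w_2 = 7
d_2 = 7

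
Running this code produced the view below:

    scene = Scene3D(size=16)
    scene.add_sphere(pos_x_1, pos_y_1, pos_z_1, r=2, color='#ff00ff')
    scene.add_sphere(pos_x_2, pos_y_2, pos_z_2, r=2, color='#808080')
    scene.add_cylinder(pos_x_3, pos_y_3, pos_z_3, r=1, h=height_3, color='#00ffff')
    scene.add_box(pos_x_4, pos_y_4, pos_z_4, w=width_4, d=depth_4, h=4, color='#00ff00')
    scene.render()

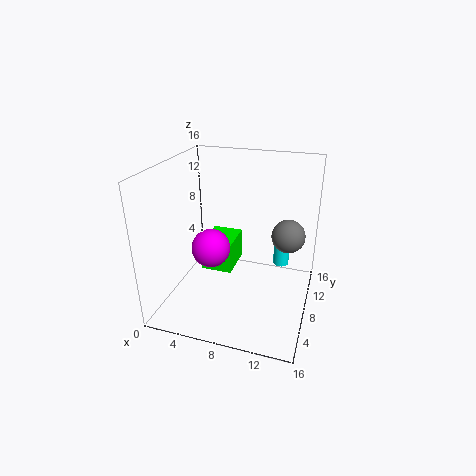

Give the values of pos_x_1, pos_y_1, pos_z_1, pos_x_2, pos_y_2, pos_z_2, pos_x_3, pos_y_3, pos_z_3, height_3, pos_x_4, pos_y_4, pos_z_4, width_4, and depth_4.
pos_x_1 = 6, pos_y_1 = 5, pos_z_1 = 8, pos_x_2 = 13, pos_y_2 = 12, pos_z_2 = 7, pos_x_3 = 12, pos_y_3 = 14, pos_z_3 = 2, height_3 = 4, pos_x_4 = 2, pos_y_4 = 11, pos_z_4 = 1, width_4 = 4, depth_4 = 5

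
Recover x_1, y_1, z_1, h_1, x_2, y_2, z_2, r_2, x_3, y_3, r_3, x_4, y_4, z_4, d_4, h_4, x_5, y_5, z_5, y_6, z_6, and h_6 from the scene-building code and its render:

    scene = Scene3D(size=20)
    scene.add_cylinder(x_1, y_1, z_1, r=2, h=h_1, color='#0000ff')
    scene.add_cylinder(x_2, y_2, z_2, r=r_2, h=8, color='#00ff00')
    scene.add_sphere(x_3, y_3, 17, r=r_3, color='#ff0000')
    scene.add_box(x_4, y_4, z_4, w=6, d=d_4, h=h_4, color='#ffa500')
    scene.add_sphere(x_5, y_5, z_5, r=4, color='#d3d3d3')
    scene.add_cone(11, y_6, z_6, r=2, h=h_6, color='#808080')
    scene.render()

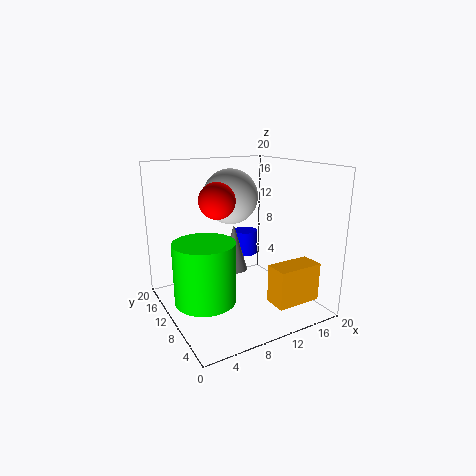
x_1 = 16; y_1 = 18; z_1 = 4; h_1 = 4; x_2 = 4; y_2 = 8; z_2 = 3; r_2 = 4; x_3 = 4; y_3 = 4; r_3 = 2; x_4 = 11; y_4 = 1; z_4 = 3; d_4 = 3; h_4 = 5; x_5 = 11; y_5 = 14; z_5 = 15; y_6 = 13; z_6 = 4; h_6 = 7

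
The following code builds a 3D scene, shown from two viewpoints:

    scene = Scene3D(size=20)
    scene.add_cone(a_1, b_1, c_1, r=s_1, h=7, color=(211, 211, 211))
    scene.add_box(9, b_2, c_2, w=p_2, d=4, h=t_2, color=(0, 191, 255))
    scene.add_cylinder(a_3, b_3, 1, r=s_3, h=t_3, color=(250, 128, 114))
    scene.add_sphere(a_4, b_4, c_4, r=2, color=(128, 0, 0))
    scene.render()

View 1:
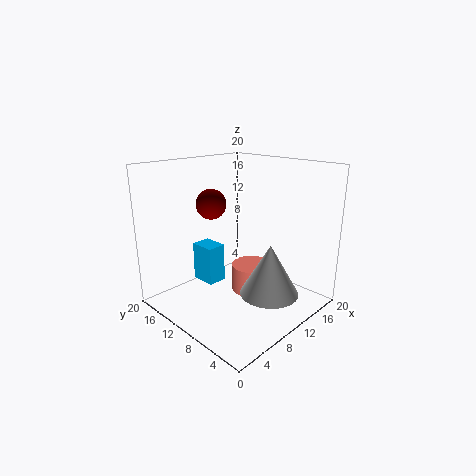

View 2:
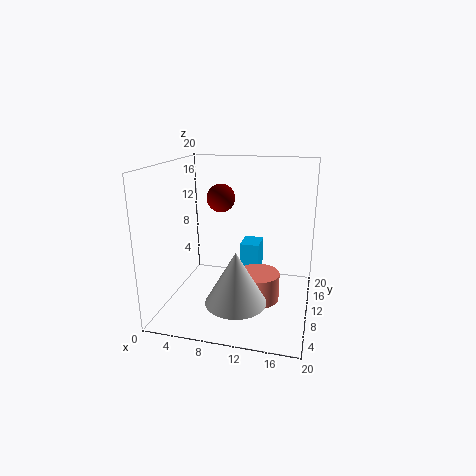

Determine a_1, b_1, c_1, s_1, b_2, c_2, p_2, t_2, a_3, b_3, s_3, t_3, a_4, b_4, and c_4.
a_1 = 11, b_1 = 5, c_1 = 3, s_1 = 4, b_2 = 15, c_2 = 1, p_2 = 3, t_2 = 6, a_3 = 13, b_3 = 10, s_3 = 3, t_3 = 4, a_4 = 7, b_4 = 12, c_4 = 15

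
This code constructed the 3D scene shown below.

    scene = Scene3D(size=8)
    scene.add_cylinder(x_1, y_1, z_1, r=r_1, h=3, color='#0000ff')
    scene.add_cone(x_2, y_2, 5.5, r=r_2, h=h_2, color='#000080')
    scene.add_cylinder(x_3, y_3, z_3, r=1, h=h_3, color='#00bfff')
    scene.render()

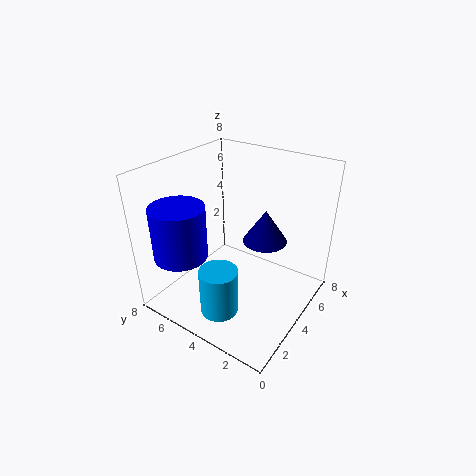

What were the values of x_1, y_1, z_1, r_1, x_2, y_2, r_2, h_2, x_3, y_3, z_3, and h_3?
x_1 = 2; y_1 = 6.5; z_1 = 3; r_1 = 1.5; x_2 = 2.5; y_2 = 1.5; r_2 = 1; h_2 = 1.5; x_3 = 1.5; y_3 = 3.5; z_3 = 1; h_3 = 2.5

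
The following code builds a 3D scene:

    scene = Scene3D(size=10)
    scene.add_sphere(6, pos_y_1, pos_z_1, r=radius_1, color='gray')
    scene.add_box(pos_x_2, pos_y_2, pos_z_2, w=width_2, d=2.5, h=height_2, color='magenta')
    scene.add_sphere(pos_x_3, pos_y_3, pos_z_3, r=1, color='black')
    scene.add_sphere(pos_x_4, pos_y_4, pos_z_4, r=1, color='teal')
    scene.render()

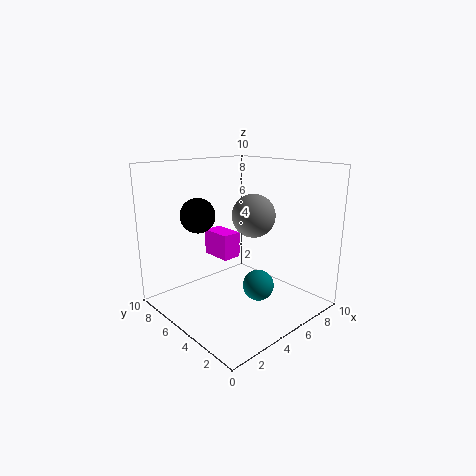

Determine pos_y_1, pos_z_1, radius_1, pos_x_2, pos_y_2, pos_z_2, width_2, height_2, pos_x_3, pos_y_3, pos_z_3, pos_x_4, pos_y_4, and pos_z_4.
pos_y_1 = 4.5
pos_z_1 = 6.5
radius_1 = 1.5
pos_x_2 = 5.5
pos_y_2 = 7
pos_z_2 = 2.5
width_2 = 1.5
height_2 = 2
pos_x_3 = 1
pos_y_3 = 4
pos_z_3 = 7.5
pos_x_4 = 4.5
pos_y_4 = 2.5
pos_z_4 = 2.5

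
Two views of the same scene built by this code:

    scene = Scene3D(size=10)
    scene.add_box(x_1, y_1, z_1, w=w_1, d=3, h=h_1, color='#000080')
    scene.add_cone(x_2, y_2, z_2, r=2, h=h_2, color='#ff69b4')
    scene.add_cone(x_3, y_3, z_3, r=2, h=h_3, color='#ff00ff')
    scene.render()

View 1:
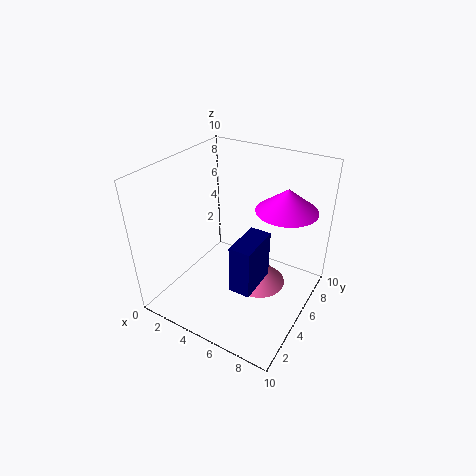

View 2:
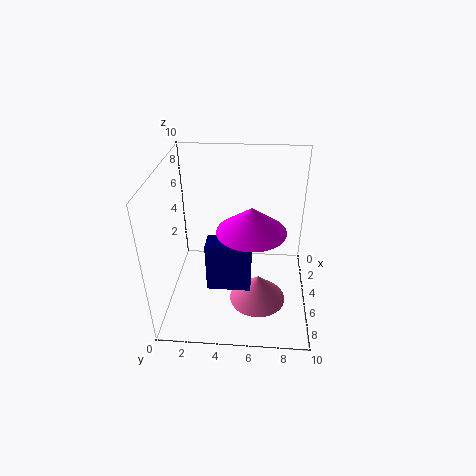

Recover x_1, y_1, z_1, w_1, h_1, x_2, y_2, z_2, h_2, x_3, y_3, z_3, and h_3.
x_1 = 5.5; y_1 = 3; z_1 = 2; w_1 = 1.5; h_1 = 3.5; x_2 = 6; y_2 = 6.5; z_2 = 0.5; h_2 = 2; x_3 = 8; y_3 = 6; z_3 = 7.5; h_3 = 1.5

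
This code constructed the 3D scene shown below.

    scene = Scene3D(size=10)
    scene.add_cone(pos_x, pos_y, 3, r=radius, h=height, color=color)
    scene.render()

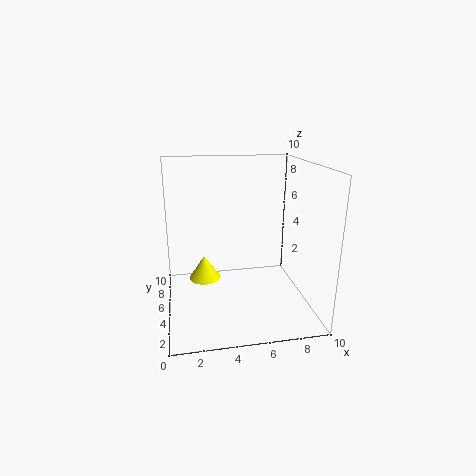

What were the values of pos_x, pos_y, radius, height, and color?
pos_x = 2.5
pos_y = 3.5
radius = 1
height = 1.5
color = 'yellow'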